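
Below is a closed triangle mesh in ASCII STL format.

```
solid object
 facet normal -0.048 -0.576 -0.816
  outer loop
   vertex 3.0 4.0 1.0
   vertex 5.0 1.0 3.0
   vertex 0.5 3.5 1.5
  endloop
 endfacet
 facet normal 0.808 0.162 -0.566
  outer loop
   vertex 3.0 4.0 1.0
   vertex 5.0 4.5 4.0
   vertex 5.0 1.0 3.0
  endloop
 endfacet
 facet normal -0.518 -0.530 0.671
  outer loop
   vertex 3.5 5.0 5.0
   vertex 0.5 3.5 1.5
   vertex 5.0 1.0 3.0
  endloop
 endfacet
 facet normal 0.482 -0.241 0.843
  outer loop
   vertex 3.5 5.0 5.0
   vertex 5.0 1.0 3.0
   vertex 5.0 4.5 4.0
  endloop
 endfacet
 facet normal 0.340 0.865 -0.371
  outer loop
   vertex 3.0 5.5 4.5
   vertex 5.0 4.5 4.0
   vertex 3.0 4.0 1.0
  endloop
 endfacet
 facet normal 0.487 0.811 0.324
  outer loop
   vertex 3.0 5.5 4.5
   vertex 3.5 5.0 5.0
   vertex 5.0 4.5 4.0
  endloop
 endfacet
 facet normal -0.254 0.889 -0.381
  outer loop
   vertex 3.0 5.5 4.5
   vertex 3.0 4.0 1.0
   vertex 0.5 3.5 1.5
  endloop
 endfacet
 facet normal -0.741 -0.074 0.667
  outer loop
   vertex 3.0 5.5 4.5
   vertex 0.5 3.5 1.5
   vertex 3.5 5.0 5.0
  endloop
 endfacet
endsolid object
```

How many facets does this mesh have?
8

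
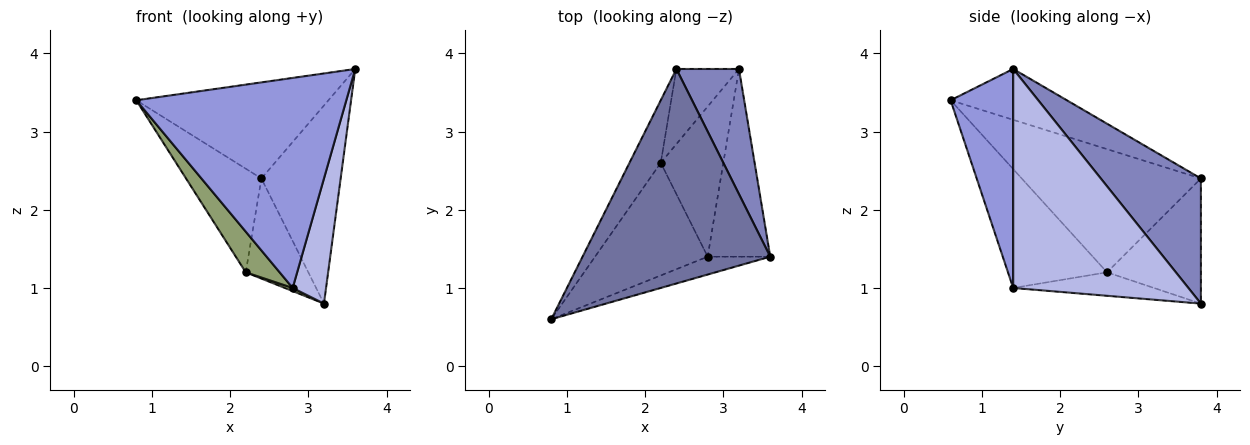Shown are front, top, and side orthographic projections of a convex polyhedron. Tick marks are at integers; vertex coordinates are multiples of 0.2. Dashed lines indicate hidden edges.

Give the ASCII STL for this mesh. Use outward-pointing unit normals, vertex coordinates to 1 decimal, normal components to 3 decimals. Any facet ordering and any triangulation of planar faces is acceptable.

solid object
 facet normal -0.240 0.397 0.886
  outer loop
   vertex 2.4 3.8 2.4
   vertex 0.8 0.6 3.4
   vertex 3.6 1.4 3.8
  endloop
 endfacet
 facet normal 0.730 0.578 0.365
  outer loop
   vertex 3.2 3.8 0.8
   vertex 2.4 3.8 2.4
   vertex 3.6 1.4 3.8
  endloop
 endfacet
 facet normal 0.285 -0.955 -0.081
  outer loop
   vertex 2.8 1.4 1.0
   vertex 3.6 1.4 3.8
   vertex 0.8 0.6 3.4
  endloop
 endfacet
 facet normal 0.946 -0.180 -0.270
  outer loop
   vertex 2.8 1.4 1.0
   vertex 3.2 3.8 0.8
   vertex 3.6 1.4 3.8
  endloop
 endfacet
 facet normal -0.705 -0.241 -0.667
  outer loop
   vertex 2.2 2.6 1.2
   vertex 2.8 1.4 1.0
   vertex 0.8 0.6 3.4
  endloop
 endfacet
 facet normal -0.351 -0.020 -0.936
  outer loop
   vertex 2.2 2.6 1.2
   vertex 3.2 3.8 0.8
   vertex 2.8 1.4 1.0
  endloop
 endfacet
 facet normal -0.898 0.378 -0.228
  outer loop
   vertex 2.2 2.6 1.2
   vertex 0.8 0.6 3.4
   vertex 2.4 3.8 2.4
  endloop
 endfacet
 facet normal -0.768 0.512 -0.384
  outer loop
   vertex 2.2 2.6 1.2
   vertex 2.4 3.8 2.4
   vertex 3.2 3.8 0.8
  endloop
 endfacet
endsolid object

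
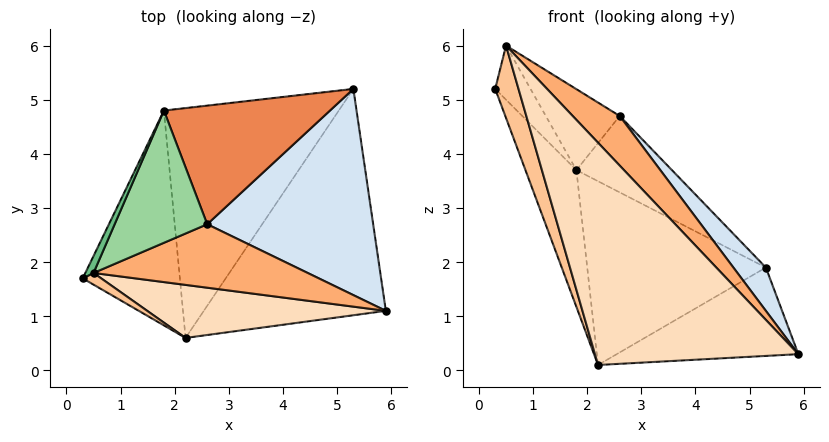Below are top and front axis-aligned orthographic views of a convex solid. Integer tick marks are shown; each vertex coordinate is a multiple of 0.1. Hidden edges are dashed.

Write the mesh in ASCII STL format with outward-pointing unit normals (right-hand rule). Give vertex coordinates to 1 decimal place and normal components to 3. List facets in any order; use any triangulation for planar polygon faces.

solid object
 facet normal 0.001 0.364 -0.932
  outer loop
   vertex 2.2 0.6 0.1
   vertex 5.3 5.2 1.9
   vertex 5.9 1.1 0.3
  endloop
 endfacet
 facet normal -0.890 0.245 -0.384
  outer loop
   vertex 1.8 4.8 3.7
   vertex 2.2 0.6 0.1
   vertex 0.3 1.7 5.2
  endloop
 endfacet
 facet normal -0.428 0.564 -0.706
  outer loop
   vertex 1.8 4.8 3.7
   vertex 5.3 5.2 1.9
   vertex 2.2 0.6 0.1
  endloop
 endfacet
 facet normal 0.770 -0.131 0.625
  outer loop
   vertex 2.6 2.7 4.7
   vertex 5.9 1.1 0.3
   vertex 5.3 5.2 1.9
  endloop
 endfacet
 facet normal 0.347 0.508 0.788
  outer loop
   vertex 2.6 2.7 4.7
   vertex 5.3 5.2 1.9
   vertex 1.8 4.8 3.7
  endloop
 endfacet
 facet normal 0.601 -0.492 0.630
  outer loop
   vertex 0.5 1.8 6.0
   vertex 5.9 1.1 0.3
   vertex 2.6 2.7 4.7
  endloop
 endfacet
 facet normal -0.142 -0.977 0.158
  outer loop
   vertex 0.5 1.8 6.0
   vertex 0.3 1.7 5.2
   vertex 2.2 0.6 0.1
  endloop
 endfacet
 facet normal 0.118 -0.966 0.230
  outer loop
   vertex 0.5 1.8 6.0
   vertex 2.2 0.6 0.1
   vertex 5.9 1.1 0.3
  endloop
 endfacet
 facet normal -0.858 0.490 0.153
  outer loop
   vertex 0.5 1.8 6.0
   vertex 1.8 4.8 3.7
   vertex 0.3 1.7 5.2
  endloop
 endfacet
 facet normal 0.291 0.499 0.816
  outer loop
   vertex 0.5 1.8 6.0
   vertex 2.6 2.7 4.7
   vertex 1.8 4.8 3.7
  endloop
 endfacet
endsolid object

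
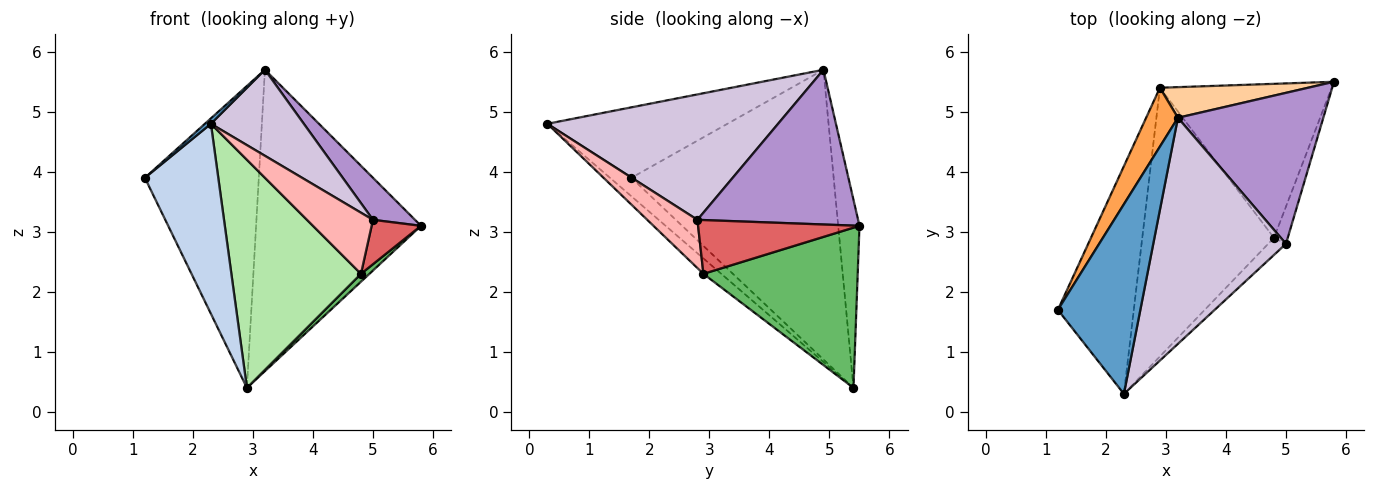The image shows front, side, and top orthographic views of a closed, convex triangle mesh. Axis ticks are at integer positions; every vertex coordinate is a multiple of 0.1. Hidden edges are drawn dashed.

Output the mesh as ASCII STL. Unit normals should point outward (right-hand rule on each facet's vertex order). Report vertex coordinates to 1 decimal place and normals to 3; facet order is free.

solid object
 facet normal -0.649 -0.022 0.760
  outer loop
   vertex 3.2 4.9 5.7
   vertex 1.2 1.7 3.9
   vertex 2.3 0.3 4.8
  endloop
 endfacet
 facet normal -0.184 -0.630 -0.755
  outer loop
   vertex 2.9 5.4 0.4
   vertex 2.3 0.3 4.8
   vertex 1.2 1.7 3.9
  endloop
 endfacet
 facet normal -0.867 0.489 0.095
  outer loop
   vertex 2.9 5.4 0.4
   vertex 1.2 1.7 3.9
   vertex 3.2 4.9 5.7
  endloop
 endfacet
 facet normal -0.127 0.987 0.100
  outer loop
   vertex 2.9 5.4 0.4
   vertex 3.2 4.9 5.7
   vertex 5.8 5.5 3.1
  endloop
 endfacet
 facet normal 0.682 -0.037 -0.731
  outer loop
   vertex 4.8 2.9 2.3
   vertex 2.9 5.4 0.4
   vertex 5.8 5.5 3.1
  endloop
 endfacet
 facet normal -0.089 -0.645 -0.759
  outer loop
   vertex 4.8 2.9 2.3
   vertex 2.3 0.3 4.8
   vertex 2.9 5.4 0.4
  endloop
 endfacet
 facet normal 0.929 -0.284 -0.238
  outer loop
   vertex 5.0 2.8 3.2
   vertex 4.8 2.9 2.3
   vertex 5.8 5.5 3.1
  endloop
 endfacet
 facet normal 0.591 -0.777 -0.218
  outer loop
   vertex 5.0 2.8 3.2
   vertex 2.3 0.3 4.8
   vertex 4.8 2.9 2.3
  endloop
 endfacet
 facet normal 0.716 -0.187 0.673
  outer loop
   vertex 5.0 2.8 3.2
   vertex 5.8 5.5 3.1
   vertex 3.2 4.9 5.7
  endloop
 endfacet
 facet normal 0.662 -0.267 0.701
  outer loop
   vertex 5.0 2.8 3.2
   vertex 3.2 4.9 5.7
   vertex 2.3 0.3 4.8
  endloop
 endfacet
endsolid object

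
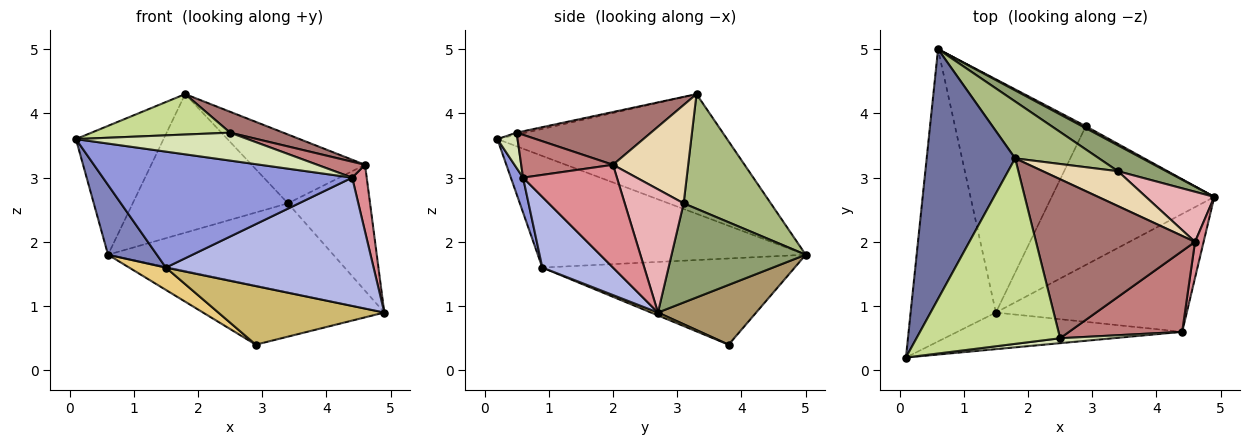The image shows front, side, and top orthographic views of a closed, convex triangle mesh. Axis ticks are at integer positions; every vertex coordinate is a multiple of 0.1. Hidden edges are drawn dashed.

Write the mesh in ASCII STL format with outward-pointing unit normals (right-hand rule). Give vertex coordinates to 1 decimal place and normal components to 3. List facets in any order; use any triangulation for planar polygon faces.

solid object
 facet normal -0.769 0.293 0.568
  outer loop
   vertex 1.8 3.3 4.3
   vertex 0.6 5.0 1.8
   vertex 0.1 0.2 3.6
  endloop
 endfacet
 facet normal -0.787 -0.143 -0.601
  outer loop
   vertex 1.5 0.9 1.6
   vertex 0.1 0.2 3.6
   vertex 0.6 5.0 1.8
  endloop
 endfacet
 facet normal 0.047 -0.953 -0.301
  outer loop
   vertex 1.5 0.9 1.6
   vertex 4.4 0.6 3.0
   vertex 0.1 0.2 3.6
  endloop
 endfacet
 facet normal 0.243 -0.714 -0.656
  outer loop
   vertex 1.5 0.9 1.6
   vertex 4.9 2.7 0.9
   vertex 4.4 0.6 3.0
  endloop
 endfacet
 facet normal 0.497 0.834 0.242
  outer loop
   vertex 3.4 3.1 2.6
   vertex 4.9 2.7 0.9
   vertex 0.6 5.0 1.8
  endloop
 endfacet
 facet normal 0.461 0.821 0.337
  outer loop
   vertex 3.4 3.1 2.6
   vertex 0.6 5.0 1.8
   vertex 1.8 3.3 4.3
  endloop
 endfacet
 facet normal -0.014 -0.213 0.977
  outer loop
   vertex 2.5 0.5 3.7
   vertex 1.8 3.3 4.3
   vertex 0.1 0.2 3.6
  endloop
 endfacet
 facet normal 0.115 -0.978 0.173
  outer loop
   vertex 2.5 0.5 3.7
   vertex 0.1 0.2 3.6
   vertex 4.4 0.6 3.0
  endloop
 endfacet
 facet normal 0.476 0.879 0.029
  outer loop
   vertex 2.9 3.8 0.4
   vertex 0.6 5.0 1.8
   vertex 4.9 2.7 0.9
  endloop
 endfacet
 facet normal 0.016 -0.389 -0.921
  outer loop
   vertex 2.9 3.8 0.4
   vertex 4.9 2.7 0.9
   vertex 1.5 0.9 1.6
  endloop
 endfacet
 facet normal -0.548 -0.080 -0.832
  outer loop
   vertex 2.9 3.8 0.4
   vertex 1.5 0.9 1.6
   vertex 0.6 5.0 1.8
  endloop
 endfacet
 facet normal 0.509 0.768 0.389
  outer loop
   vertex 4.6 2.0 3.2
   vertex 3.4 3.1 2.6
   vertex 1.8 3.3 4.3
  endloop
 endfacet
 facet normal 0.313 -0.124 0.942
  outer loop
   vertex 4.6 2.0 3.2
   vertex 1.8 3.3 4.3
   vertex 2.5 0.5 3.7
  endloop
 endfacet
 facet normal 0.348 -0.181 0.920
  outer loop
   vertex 4.6 2.0 3.2
   vertex 2.5 0.5 3.7
   vertex 4.4 0.6 3.0
  endloop
 endfacet
 facet normal 0.985 -0.152 0.082
  outer loop
   vertex 4.6 2.0 3.2
   vertex 4.4 0.6 3.0
   vertex 4.9 2.7 0.9
  endloop
 endfacet
 facet normal 0.555 0.773 0.308
  outer loop
   vertex 4.6 2.0 3.2
   vertex 4.9 2.7 0.9
   vertex 3.4 3.1 2.6
  endloop
 endfacet
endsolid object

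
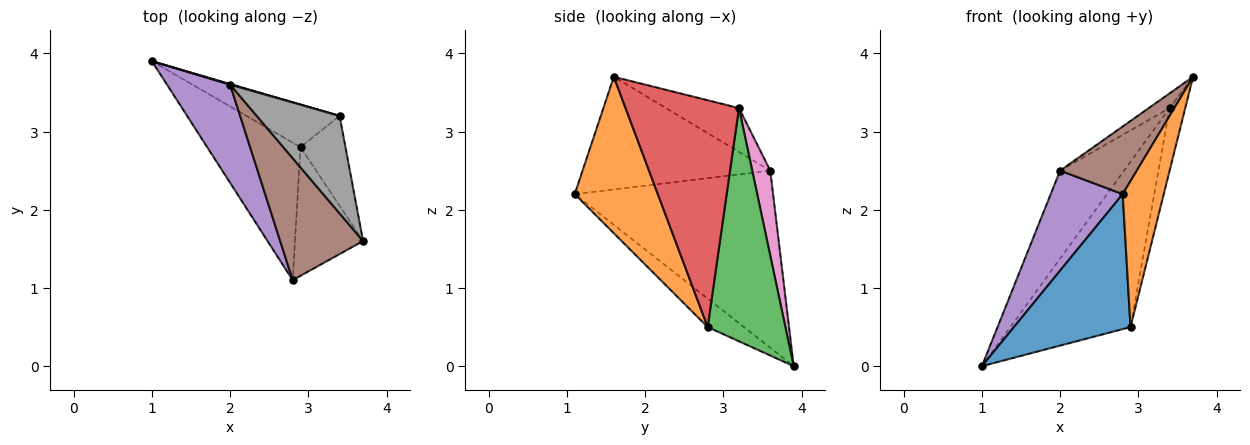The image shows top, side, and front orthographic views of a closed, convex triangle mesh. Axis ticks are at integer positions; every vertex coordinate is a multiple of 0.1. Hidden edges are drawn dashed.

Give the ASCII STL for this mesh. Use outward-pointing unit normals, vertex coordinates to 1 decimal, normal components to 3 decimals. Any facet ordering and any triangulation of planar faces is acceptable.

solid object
 facet normal -0.213 -0.685 -0.697
  outer loop
   vertex 2.9 2.8 0.5
   vertex 2.8 1.1 2.2
   vertex 1.0 3.9 0.0
  endloop
 endfacet
 facet normal 0.835 -0.413 -0.364
  outer loop
   vertex 2.9 2.8 0.5
   vertex 3.7 1.6 3.7
   vertex 2.8 1.1 2.2
  endloop
 endfacet
 facet normal 0.531 0.821 -0.212
  outer loop
   vertex 3.4 3.2 3.3
   vertex 2.9 2.8 0.5
   vertex 1.0 3.9 0.0
  endloop
 endfacet
 facet normal 0.972 0.134 -0.193
  outer loop
   vertex 3.4 3.2 3.3
   vertex 3.7 1.6 3.7
   vertex 2.9 2.8 0.5
  endloop
 endfacet
 facet normal -0.891 -0.323 0.318
  outer loop
   vertex 2.0 3.6 2.5
   vertex 1.0 3.9 0.0
   vertex 2.8 1.1 2.2
  endloop
 endfacet
 facet normal -0.765 -0.312 0.563
  outer loop
   vertex 2.0 3.6 2.5
   vertex 2.8 1.1 2.2
   vertex 3.7 1.6 3.7
  endloop
 endfacet
 facet normal 0.271 0.963 0.007
  outer loop
   vertex 2.0 3.6 2.5
   vertex 3.4 3.2 3.3
   vertex 1.0 3.9 0.0
  endloop
 endfacet
 facet normal -0.463 0.132 0.876
  outer loop
   vertex 2.0 3.6 2.5
   vertex 3.7 1.6 3.7
   vertex 3.4 3.2 3.3
  endloop
 endfacet
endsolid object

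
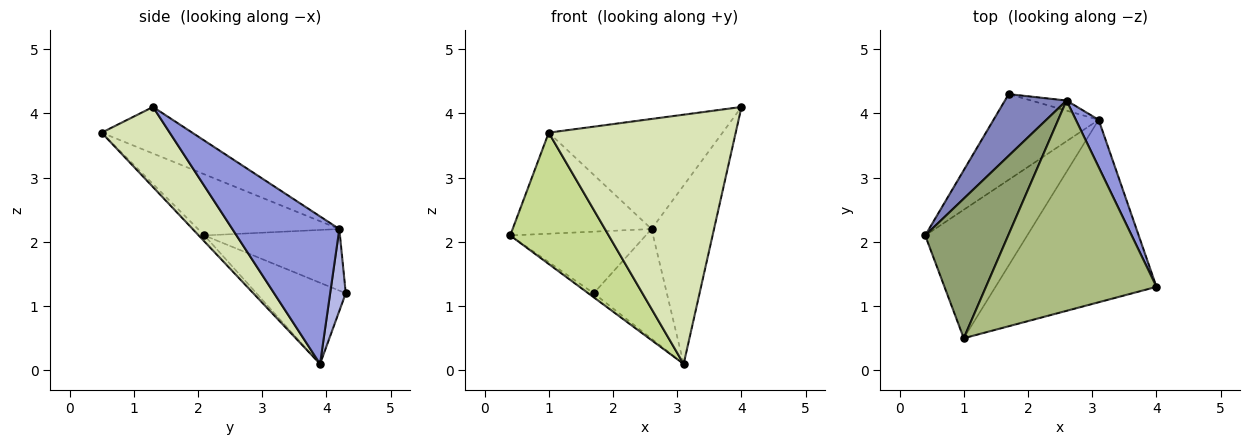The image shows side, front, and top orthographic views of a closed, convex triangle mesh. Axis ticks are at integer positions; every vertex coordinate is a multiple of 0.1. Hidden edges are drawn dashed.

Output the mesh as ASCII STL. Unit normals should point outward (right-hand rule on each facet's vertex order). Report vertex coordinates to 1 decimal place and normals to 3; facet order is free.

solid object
 facet normal -0.611 0.037 -0.791
  outer loop
   vertex 3.1 3.9 0.1
   vertex 0.4 2.1 2.1
   vertex 1.7 4.3 1.2
  endloop
 endfacet
 facet normal -0.577 0.577 0.577
  outer loop
   vertex 2.6 4.2 2.2
   vertex 1.7 4.3 1.2
   vertex 0.4 2.1 2.1
  endloop
 endfacet
 facet normal 0.856 0.500 0.132
  outer loop
   vertex 2.6 4.2 2.2
   vertex 4.0 1.3 4.1
   vertex 3.1 3.9 0.1
  endloop
 endfacet
 facet normal 0.208 0.974 -0.090
  outer loop
   vertex 2.6 4.2 2.2
   vertex 3.1 3.9 0.1
   vertex 1.7 4.3 1.2
  endloop
 endfacet
 facet normal -0.512 0.504 0.696
  outer loop
   vertex 1.0 0.5 3.7
   vertex 2.6 4.2 2.2
   vertex 0.4 2.1 2.1
  endloop
 endfacet
 facet normal -0.235 0.451 0.861
  outer loop
   vertex 1.0 0.5 3.7
   vertex 4.0 1.3 4.1
   vertex 2.6 4.2 2.2
  endloop
 endfacet
 facet normal -0.041 -0.714 -0.699
  outer loop
   vertex 1.0 0.5 3.7
   vertex 0.4 2.1 2.1
   vertex 3.1 3.9 0.1
  endloop
 endfacet
 facet normal 0.282 -0.774 -0.567
  outer loop
   vertex 1.0 0.5 3.7
   vertex 3.1 3.9 0.1
   vertex 4.0 1.3 4.1
  endloop
 endfacet
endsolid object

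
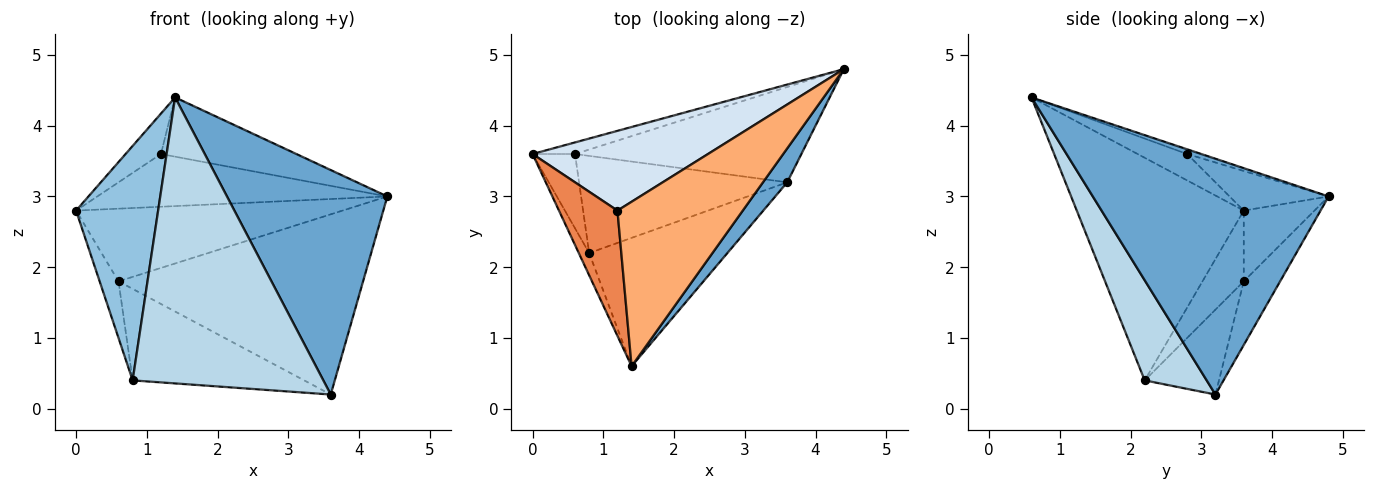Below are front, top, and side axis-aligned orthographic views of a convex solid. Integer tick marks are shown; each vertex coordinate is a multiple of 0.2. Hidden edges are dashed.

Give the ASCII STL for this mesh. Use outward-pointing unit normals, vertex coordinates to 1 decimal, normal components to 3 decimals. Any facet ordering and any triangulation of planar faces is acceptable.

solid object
 facet normal 0.824 -0.560 0.085
  outer loop
   vertex 3.6 3.2 0.2
   vertex 4.4 4.8 3.0
   vertex 1.4 0.6 4.4
  endloop
 endfacet
 facet normal -0.897 -0.441 -0.042
  outer loop
   vertex 0.8 2.2 0.4
   vertex 1.4 0.6 4.4
   vertex 0.0 3.6 2.8
  endloop
 endfacet
 facet normal 0.284 -0.875 -0.393
  outer loop
   vertex 0.8 2.2 0.4
   vertex 3.6 3.2 0.2
   vertex 1.4 0.6 4.4
  endloop
 endfacet
 facet normal -0.185 0.542 0.820
  outer loop
   vertex 1.2 2.8 3.6
   vertex 4.4 4.8 3.0
   vertex 0.0 3.6 2.8
  endloop
 endfacet
 facet normal -0.395 0.282 0.874
  outer loop
   vertex 1.2 2.8 3.6
   vertex 0.0 3.6 2.8
   vertex 1.4 0.6 4.4
  endloop
 endfacet
 facet normal -0.035 0.339 0.940
  outer loop
   vertex 1.2 2.8 3.6
   vertex 1.4 0.6 4.4
   vertex 4.4 4.8 3.0
  endloop
 endfacet
 facet normal -0.254 0.955 -0.152
  outer loop
   vertex 0.6 3.6 1.8
   vertex 0.0 3.6 2.8
   vertex 4.4 4.8 3.0
  endloop
 endfacet
 facet normal -0.130 0.876 -0.464
  outer loop
   vertex 0.6 3.6 1.8
   vertex 4.4 4.8 3.0
   vertex 3.6 3.2 0.2
  endloop
 endfacet
 facet normal -0.798 0.365 -0.479
  outer loop
   vertex 0.6 3.6 1.8
   vertex 0.8 2.2 0.4
   vertex 0.0 3.6 2.8
  endloop
 endfacet
 facet normal -0.285 0.657 -0.698
  outer loop
   vertex 0.6 3.6 1.8
   vertex 3.6 3.2 0.2
   vertex 0.8 2.2 0.4
  endloop
 endfacet
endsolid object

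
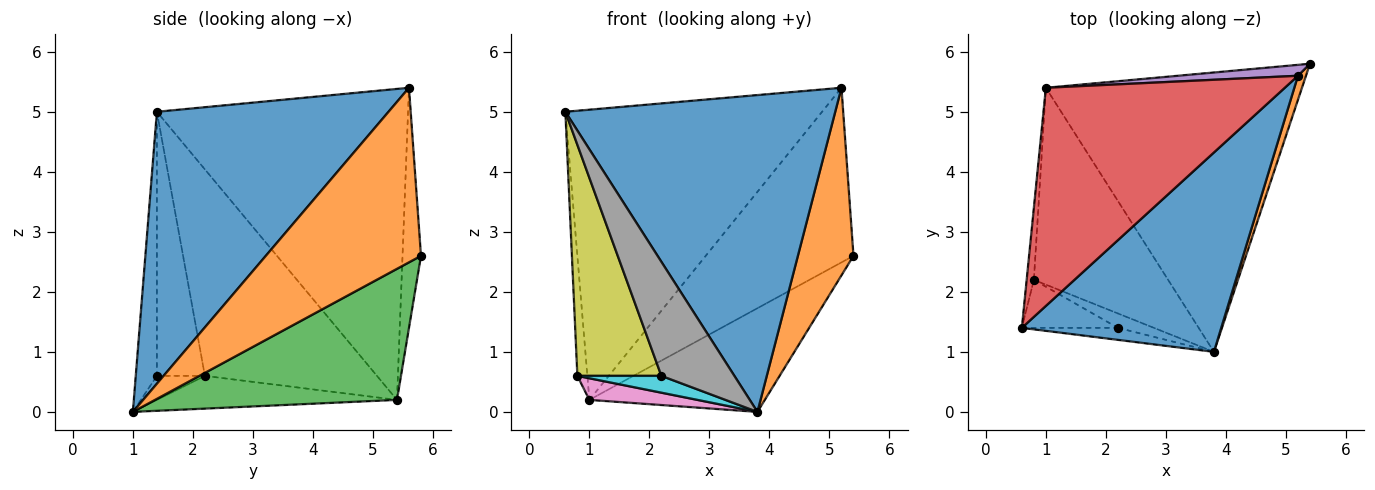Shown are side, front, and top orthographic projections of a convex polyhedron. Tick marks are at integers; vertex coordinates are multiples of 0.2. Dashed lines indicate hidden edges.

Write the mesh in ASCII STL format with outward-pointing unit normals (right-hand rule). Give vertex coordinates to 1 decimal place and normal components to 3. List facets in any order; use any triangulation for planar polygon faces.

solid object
 facet normal 0.588 -0.685 0.431
  outer loop
   vertex 5.2 5.6 5.4
   vertex 0.6 1.4 5.0
   vertex 3.8 1.0 0.0
  endloop
 endfacet
 facet normal 0.941 -0.337 0.043
  outer loop
   vertex 5.2 5.6 5.4
   vertex 3.8 1.0 0.0
   vertex 5.4 5.8 2.6
  endloop
 endfacet
 facet normal 0.433 0.314 -0.845
  outer loop
   vertex 1.0 5.4 0.2
   vertex 5.4 5.8 2.6
   vertex 3.8 1.0 0.0
  endloop
 endfacet
 facet normal -0.616 0.630 0.473
  outer loop
   vertex 1.0 5.4 0.2
   vertex 0.6 1.4 5.0
   vertex 5.2 5.6 5.4
  endloop
 endfacet
 facet normal -0.124 0.990 0.062
  outer loop
   vertex 1.0 5.4 0.2
   vertex 5.2 5.6 5.4
   vertex 5.4 5.8 2.6
  endloop
 endfacet
 facet normal -0.998 0.058 -0.035
  outer loop
   vertex 0.8 2.2 0.6
   vertex 0.6 1.4 5.0
   vertex 1.0 5.4 0.2
  endloop
 endfacet
 facet normal -0.236 -0.106 -0.966
  outer loop
   vertex 0.8 2.2 0.6
   vertex 1.0 5.4 0.2
   vertex 3.8 1.0 0.0
  endloop
 endfacet
 facet normal -0.277 -0.956 -0.101
  outer loop
   vertex 2.2 1.4 0.6
   vertex 3.8 1.0 0.0
   vertex 0.6 1.4 5.0
  endloop
 endfacet
 facet normal -0.488 -0.854 -0.178
  outer loop
   vertex 2.2 1.4 0.6
   vertex 0.6 1.4 5.0
   vertex 0.8 2.2 0.6
  endloop
 endfacet
 facet normal -0.398 -0.697 -0.597
  outer loop
   vertex 2.2 1.4 0.6
   vertex 0.8 2.2 0.6
   vertex 3.8 1.0 0.0
  endloop
 endfacet
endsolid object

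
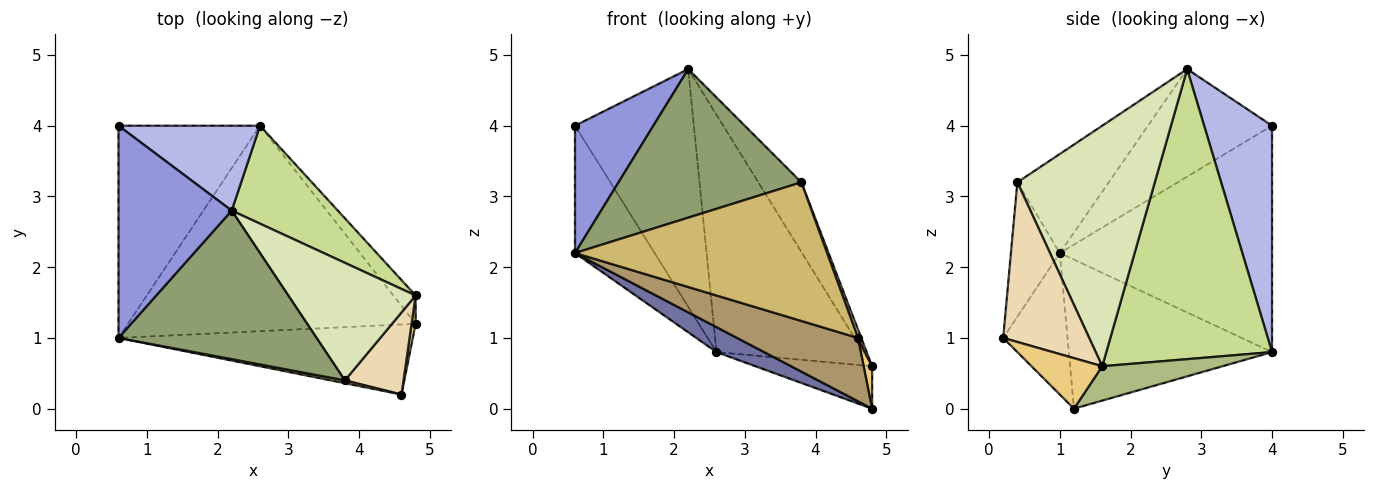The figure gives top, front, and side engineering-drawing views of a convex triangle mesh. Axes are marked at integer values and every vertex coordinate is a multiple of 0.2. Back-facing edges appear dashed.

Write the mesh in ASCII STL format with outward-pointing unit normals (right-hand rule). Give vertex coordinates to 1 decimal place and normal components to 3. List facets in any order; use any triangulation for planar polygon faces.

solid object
 facet normal -0.457 -0.107 -0.883
  outer loop
   vertex 2.6 4.0 0.8
   vertex 4.8 1.2 0.0
   vertex 0.6 1.0 2.2
  endloop
 endfacet
 facet normal -0.808 0.303 -0.505
  outer loop
   vertex 0.6 4.0 4.0
   vertex 2.6 4.0 0.8
   vertex 0.6 1.0 2.2
  endloop
 endfacet
 facet normal -0.632 -0.399 0.665
  outer loop
   vertex 0.6 4.0 4.0
   vertex 0.6 1.0 2.2
   vertex 2.2 2.8 4.8
  endloop
 endfacet
 facet normal 0.474 0.829 0.296
  outer loop
   vertex 0.6 4.0 4.0
   vertex 2.2 2.8 4.8
   vertex 2.6 4.0 0.8
  endloop
 endfacet
 facet normal -0.333 -0.667 0.667
  outer loop
   vertex 3.8 0.4 3.2
   vertex 2.2 2.8 4.8
   vertex 0.6 1.0 2.2
  endloop
 endfacet
 facet normal 0.651 0.632 -0.421
  outer loop
   vertex 4.8 1.6 0.6
   vertex 4.8 1.2 0.0
   vertex 2.6 4.0 0.8
  endloop
 endfacet
 facet normal 0.722 0.640 0.264
  outer loop
   vertex 4.8 1.6 0.6
   vertex 2.6 4.0 0.8
   vertex 2.2 2.8 4.8
  endloop
 endfacet
 facet normal 0.852 0.267 0.451
  outer loop
   vertex 4.8 1.6 0.6
   vertex 2.2 2.8 4.8
   vertex 3.8 0.4 3.2
  endloop
 endfacet
 facet normal -0.336 -0.632 -0.699
  outer loop
   vertex 4.6 0.2 1.0
   vertex 0.6 1.0 2.2
   vertex 4.8 1.2 0.0
  endloop
 endfacet
 facet normal -0.190 -0.982 0.020
  outer loop
   vertex 4.6 0.2 1.0
   vertex 3.8 0.4 3.2
   vertex 0.6 1.0 2.2
  endloop
 endfacet
 facet normal 0.990 -0.119 0.079
  outer loop
   vertex 4.6 0.2 1.0
   vertex 4.8 1.2 0.0
   vertex 4.8 1.6 0.6
  endloop
 endfacet
 facet normal 0.938 -0.036 0.344
  outer loop
   vertex 4.6 0.2 1.0
   vertex 4.8 1.6 0.6
   vertex 3.8 0.4 3.2
  endloop
 endfacet
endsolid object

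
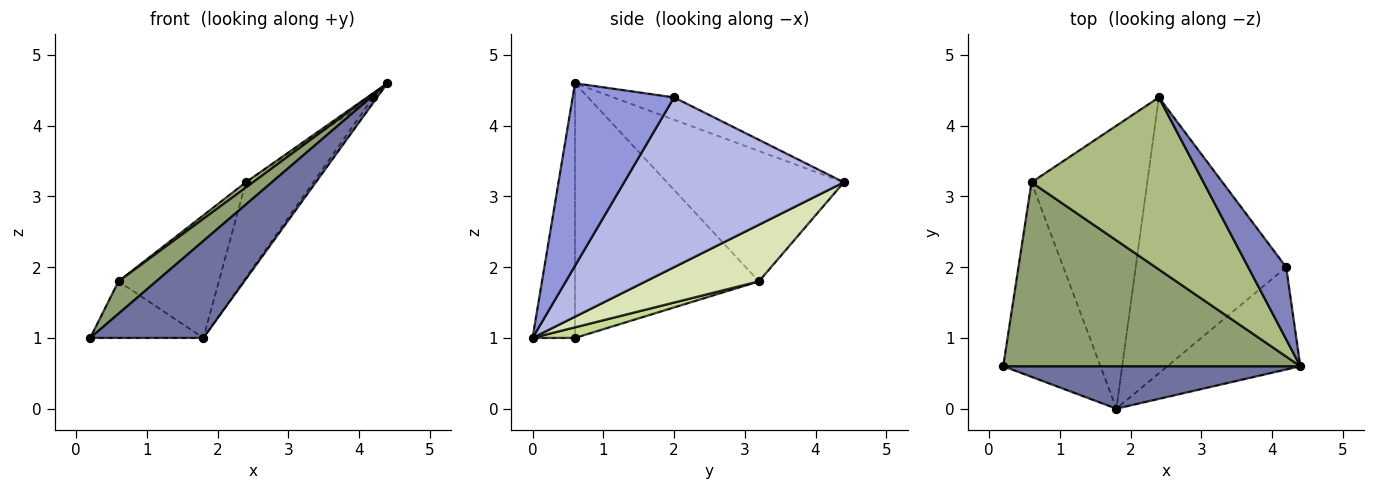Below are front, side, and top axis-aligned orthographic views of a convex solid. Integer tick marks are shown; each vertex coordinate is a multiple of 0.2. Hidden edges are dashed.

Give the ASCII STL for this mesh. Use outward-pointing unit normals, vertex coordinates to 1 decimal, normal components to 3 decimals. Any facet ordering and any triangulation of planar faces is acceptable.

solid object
 facet normal -0.325 -0.866 0.379
  outer loop
   vertex 1.8 0.0 1.0
   vertex 4.4 0.6 4.6
   vertex 0.2 0.6 1.0
  endloop
 endfacet
 facet normal -0.506 0.051 0.861
  outer loop
   vertex 4.2 2.0 4.4
   vertex 2.4 4.4 3.2
   vertex 4.4 0.6 4.6
  endloop
 endfacet
 facet normal 0.808 0.031 -0.589
  outer loop
   vertex 4.2 2.0 4.4
   vertex 4.4 0.6 4.6
   vertex 1.8 0.0 1.0
  endloop
 endfacet
 facet normal 0.729 0.224 -0.646
  outer loop
   vertex 4.2 2.0 4.4
   vertex 1.8 0.0 1.0
   vertex 2.4 4.4 3.2
  endloop
 endfacet
 facet normal -0.645 -0.132 0.753
  outer loop
   vertex 0.6 3.2 1.8
   vertex 0.2 0.6 1.0
   vertex 4.4 0.6 4.6
  endloop
 endfacet
 facet normal -0.604 -0.024 0.797
  outer loop
   vertex 0.6 3.2 1.8
   vertex 4.4 0.6 4.6
   vertex 2.4 4.4 3.2
  endloop
 endfacet
 facet normal 0.104 0.278 -0.955
  outer loop
   vertex 0.6 3.2 1.8
   vertex 1.8 0.0 1.0
   vertex 0.2 0.6 1.0
  endloop
 endfacet
 facet normal 0.409 0.363 -0.837
  outer loop
   vertex 0.6 3.2 1.8
   vertex 2.4 4.4 3.2
   vertex 1.8 0.0 1.0
  endloop
 endfacet
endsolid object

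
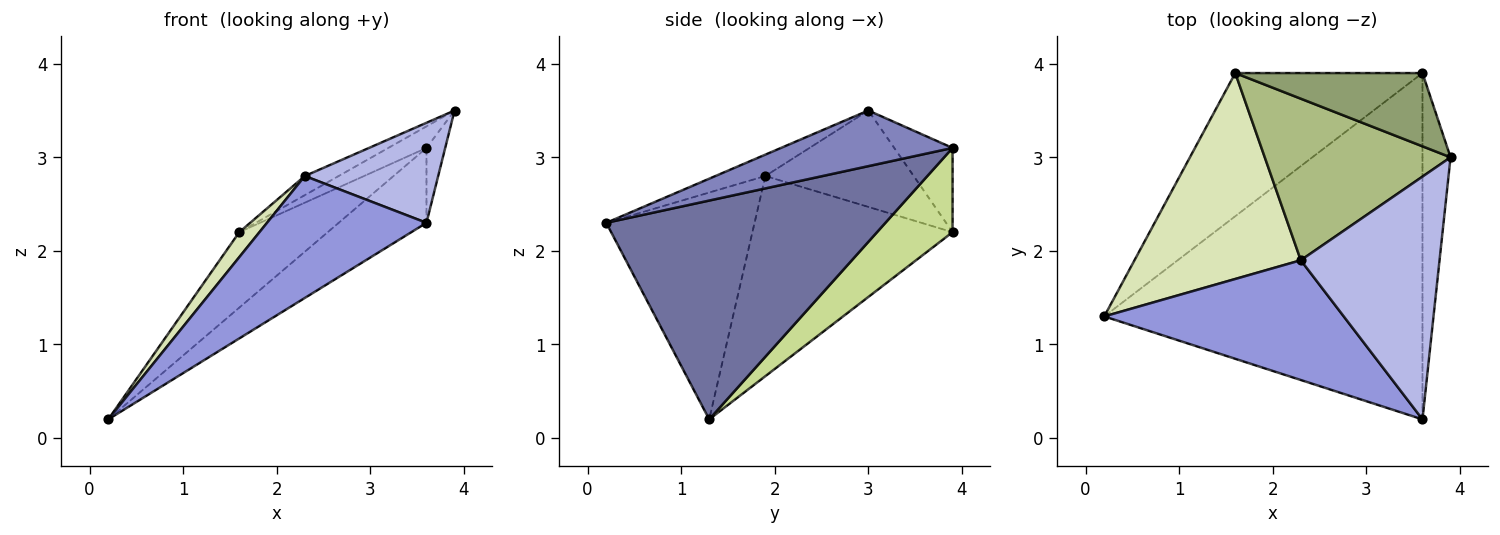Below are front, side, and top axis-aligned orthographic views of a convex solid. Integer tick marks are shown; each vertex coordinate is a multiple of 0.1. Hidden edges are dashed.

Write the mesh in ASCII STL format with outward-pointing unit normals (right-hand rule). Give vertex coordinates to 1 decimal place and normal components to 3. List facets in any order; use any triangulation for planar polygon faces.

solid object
 facet normal 0.558 0.175 -0.811
  outer loop
   vertex 3.6 3.9 3.1
   vertex 3.6 0.2 2.3
   vertex 0.2 1.3 0.2
  endloop
 endfacet
 facet normal 0.889 0.097 -0.448
  outer loop
   vertex 3.6 3.9 3.1
   vertex 3.9 3.0 3.5
   vertex 3.6 0.2 2.3
  endloop
 endfacet
 facet normal -0.553 -0.595 0.584
  outer loop
   vertex 2.3 1.9 2.8
   vertex 0.2 1.3 0.2
   vertex 3.6 0.2 2.3
  endloop
 endfacet
 facet normal -0.141 -0.377 0.915
  outer loop
   vertex 2.3 1.9 2.8
   vertex 3.6 0.2 2.3
   vertex 3.9 3.0 3.5
  endloop
 endfacet
 facet normal -0.396 0.259 0.881
  outer loop
   vertex 1.6 3.9 2.2
   vertex 3.9 3.0 3.5
   vertex 3.6 3.9 3.1
  endloop
 endfacet
 facet normal -0.458 0.105 0.883
  outer loop
   vertex 1.6 3.9 2.2
   vertex 2.3 1.9 2.8
   vertex 3.9 3.0 3.5
  endloop
 endfacet
 facet normal 0.370 0.433 -0.822
  outer loop
   vertex 1.6 3.9 2.2
   vertex 3.6 3.9 3.1
   vertex 0.2 1.3 0.2
  endloop
 endfacet
 facet normal -0.767 -0.077 0.637
  outer loop
   vertex 1.6 3.9 2.2
   vertex 0.2 1.3 0.2
   vertex 2.3 1.9 2.8
  endloop
 endfacet
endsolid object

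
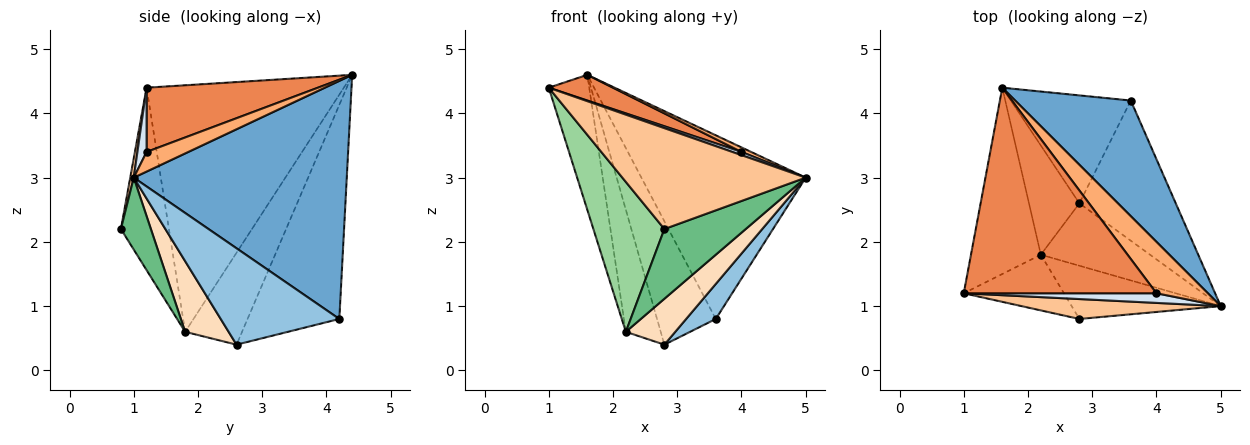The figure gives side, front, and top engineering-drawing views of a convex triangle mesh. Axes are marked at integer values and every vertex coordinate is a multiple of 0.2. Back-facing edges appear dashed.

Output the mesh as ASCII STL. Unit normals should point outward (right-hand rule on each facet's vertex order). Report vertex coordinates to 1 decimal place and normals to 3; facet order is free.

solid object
 facet normal 0.739 0.570 0.359
  outer loop
   vertex 3.6 4.2 0.8
   vertex 1.6 4.4 4.6
   vertex 5.0 1.0 3.0
  endloop
 endfacet
 facet normal 0.696 -0.174 -0.696
  outer loop
   vertex 3.6 4.2 0.8
   vertex 5.0 1.0 3.0
   vertex 2.8 2.6 0.4
  endloop
 endfacet
 facet normal -0.762 0.488 -0.427
  outer loop
   vertex 3.6 4.2 0.8
   vertex 2.8 2.6 0.4
   vertex 1.6 4.4 4.6
  endloop
 endfacet
 facet normal 0.302 -0.302 0.905
  outer loop
   vertex 4.0 1.2 3.4
   vertex 1.0 1.2 4.4
   vertex 5.0 1.0 3.0
  endloop
 endfacet
 facet normal 0.314 -0.118 0.942
  outer loop
   vertex 4.0 1.2 3.4
   vertex 1.6 4.4 4.6
   vertex 1.0 1.2 4.4
  endloop
 endfacet
 facet normal 0.356 -0.082 0.931
  outer loop
   vertex 4.0 1.2 3.4
   vertex 5.0 1.0 3.0
   vertex 1.6 4.4 4.6
  endloop
 endfacet
 facet normal 0.019 -0.981 0.194
  outer loop
   vertex 2.8 0.8 2.2
   vertex 5.0 1.0 3.0
   vertex 1.0 1.2 4.4
  endloop
 endfacet
 facet normal 0.462 -0.525 -0.714
  outer loop
   vertex 2.2 1.8 0.6
   vertex 2.8 2.6 0.4
   vertex 5.0 1.0 3.0
  endloop
 endfacet
 facet normal 0.281 -0.763 -0.582
  outer loop
   vertex 2.2 1.8 0.6
   vertex 5.0 1.0 3.0
   vertex 2.8 0.8 2.2
  endloop
 endfacet
 facet normal -0.535 -0.792 -0.294
  outer loop
   vertex 2.2 1.8 0.6
   vertex 2.8 0.8 2.2
   vertex 1.0 1.2 4.4
  endloop
 endfacet
 facet normal -0.944 0.194 -0.267
  outer loop
   vertex 2.2 1.8 0.6
   vertex 1.0 1.2 4.4
   vertex 1.6 4.4 4.6
  endloop
 endfacet
 facet normal -0.772 0.473 -0.424
  outer loop
   vertex 2.2 1.8 0.6
   vertex 1.6 4.4 4.6
   vertex 2.8 2.6 0.4
  endloop
 endfacet
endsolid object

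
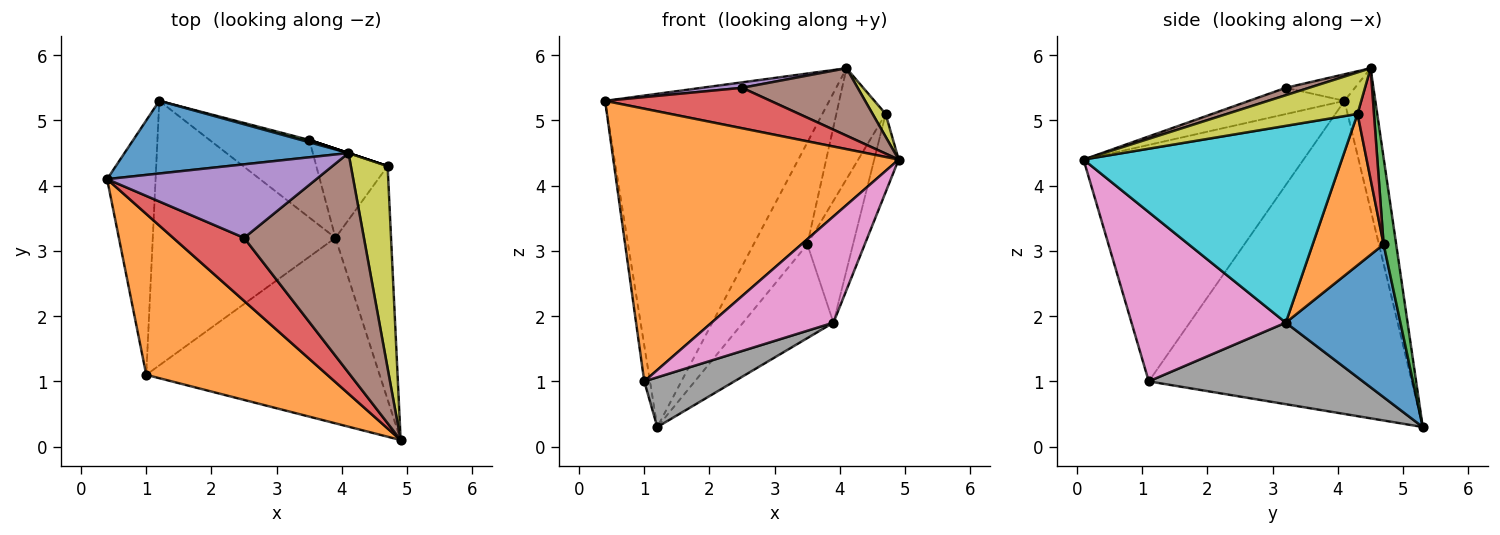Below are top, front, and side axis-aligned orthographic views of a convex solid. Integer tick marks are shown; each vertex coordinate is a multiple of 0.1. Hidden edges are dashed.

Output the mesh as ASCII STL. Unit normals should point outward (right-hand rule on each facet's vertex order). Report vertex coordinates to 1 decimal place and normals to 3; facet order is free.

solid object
 facet normal -0.133 0.968 0.211
  outer loop
   vertex 1.2 5.3 0.3
   vertex 0.4 4.1 5.3
   vertex 4.1 4.5 5.8
  endloop
 endfacet
 facet normal -0.553 -0.718 0.423
  outer loop
   vertex 1.0 1.1 1.0
   vertex 4.9 0.1 4.4
   vertex 0.4 4.1 5.3
  endloop
 endfacet
 facet normal -0.988 0.022 -0.153
  outer loop
   vertex 1.0 1.1 1.0
   vertex 0.4 4.1 5.3
   vertex 1.2 5.3 0.3
  endloop
 endfacet
 facet normal -0.297 -0.515 0.804
  outer loop
   vertex 2.5 3.2 5.5
   vertex 0.4 4.1 5.3
   vertex 4.9 0.1 4.4
  endloop
 endfacet
 facet normal -0.126 -0.074 0.989
  outer loop
   vertex 2.5 3.2 5.5
   vertex 4.1 4.5 5.8
   vertex 0.4 4.1 5.3
  endloop
 endfacet
 facet normal 0.059 -0.293 0.954
  outer loop
   vertex 2.5 3.2 5.5
   vertex 4.9 0.1 4.4
   vertex 4.1 4.5 5.8
  endloop
 endfacet
 facet normal 0.533 -0.421 -0.735
  outer loop
   vertex 3.9 3.2 1.9
   vertex 4.9 0.1 4.4
   vertex 1.0 1.1 1.0
  endloop
 endfacet
 facet normal 0.402 -0.169 -0.900
  outer loop
   vertex 3.9 3.2 1.9
   vertex 1.0 1.1 1.0
   vertex 1.2 5.3 0.3
  endloop
 endfacet
 facet normal 0.746 -0.075 0.661
  outer loop
   vertex 4.7 4.3 5.1
   vertex 4.1 4.5 5.8
   vertex 4.9 0.1 4.4
  endloop
 endfacet
 facet normal 0.958 0.091 -0.271
  outer loop
   vertex 4.7 4.3 5.1
   vertex 4.9 0.1 4.4
   vertex 3.9 3.2 1.9
  endloop
 endfacet
 facet normal 0.699 0.551 -0.456
  outer loop
   vertex 3.5 4.7 3.1
   vertex 3.9 3.2 1.9
   vertex 1.2 5.3 0.3
  endloop
 endfacet
 facet normal 0.782 0.503 -0.368
  outer loop
   vertex 3.5 4.7 3.1
   vertex 4.7 4.3 5.1
   vertex 3.9 3.2 1.9
  endloop
 endfacet
 facet normal 0.228 0.973 0.021
  outer loop
   vertex 3.5 4.7 3.1
   vertex 1.2 5.3 0.3
   vertex 4.1 4.5 5.8
  endloop
 endfacet
 facet normal 0.316 0.949 0.000
  outer loop
   vertex 3.5 4.7 3.1
   vertex 4.1 4.5 5.8
   vertex 4.7 4.3 5.1
  endloop
 endfacet
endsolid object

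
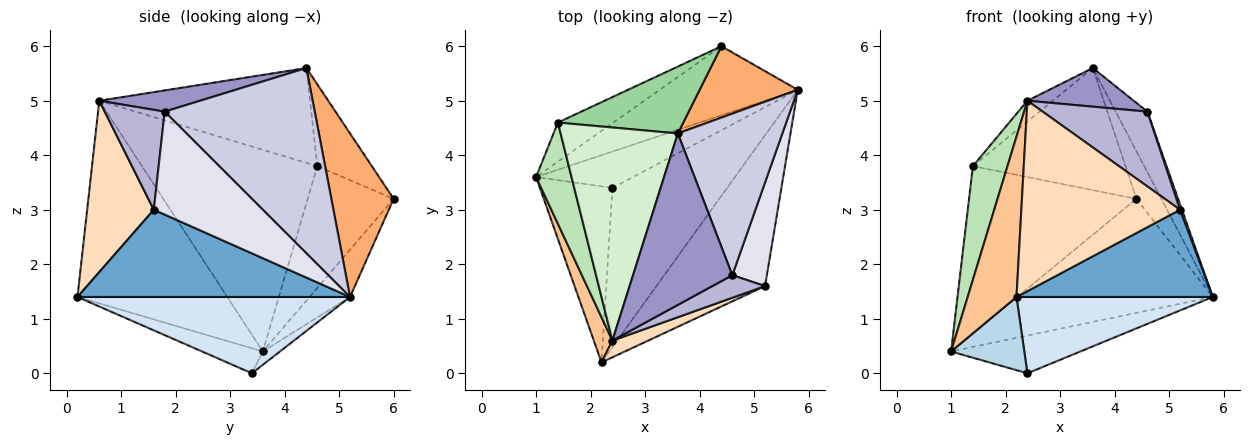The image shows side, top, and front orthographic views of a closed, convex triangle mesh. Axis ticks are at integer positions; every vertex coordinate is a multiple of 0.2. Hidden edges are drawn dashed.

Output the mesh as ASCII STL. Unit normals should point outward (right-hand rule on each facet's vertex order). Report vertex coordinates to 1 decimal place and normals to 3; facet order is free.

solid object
 facet normal 0.571 -0.411 -0.711
  outer loop
   vertex 5.2 1.6 3.0
   vertex 2.2 0.2 1.4
   vertex 5.8 5.2 1.4
  endloop
 endfacet
 facet normal -0.095 0.717 -0.691
  outer loop
   vertex 2.4 3.4 0.0
   vertex 1.0 3.6 0.4
   vertex 5.8 5.2 1.4
  endloop
 endfacet
 facet normal -0.304 -0.366 -0.880
  outer loop
   vertex 2.4 3.4 0.0
   vertex 2.2 0.2 1.4
   vertex 1.0 3.6 0.4
  endloop
 endfacet
 facet normal 0.515 -0.370 -0.773
  outer loop
   vertex 2.4 3.4 0.0
   vertex 5.8 5.2 1.4
   vertex 2.2 0.2 1.4
  endloop
 endfacet
 facet normal -0.174 0.842 -0.510
  outer loop
   vertex 4.4 6.0 3.2
   vertex 5.8 5.2 1.4
   vertex 1.0 3.6 0.4
  endloop
 endfacet
 facet normal 0.811 0.324 0.487
  outer loop
   vertex 4.4 6.0 3.2
   vertex 3.6 4.4 5.6
   vertex 5.8 5.2 1.4
  endloop
 endfacet
 facet normal -0.947 -0.309 0.087
  outer loop
   vertex 2.4 0.6 5.0
   vertex 1.0 3.6 0.4
   vertex 2.2 0.2 1.4
  endloop
 endfacet
 facet normal 0.386 -0.919 0.081
  outer loop
   vertex 2.4 0.6 5.0
   vertex 2.2 0.2 1.4
   vertex 5.2 1.6 3.0
  endloop
 endfacet
 facet normal -0.447 0.871 -0.204
  outer loop
   vertex 1.4 4.6 3.8
   vertex 4.4 6.0 3.2
   vertex 1.0 3.6 0.4
  endloop
 endfacet
 facet normal -0.299 0.837 0.458
  outer loop
   vertex 1.4 4.6 3.8
   vertex 3.6 4.4 5.6
   vertex 4.4 6.0 3.2
  endloop
 endfacet
 facet normal -0.967 -0.191 0.170
  outer loop
   vertex 1.4 4.6 3.8
   vertex 1.0 3.6 0.4
   vertex 2.4 0.6 5.0
  endloop
 endfacet
 facet normal -0.627 0.076 0.775
  outer loop
   vertex 1.4 4.6 3.8
   vertex 2.4 0.6 5.0
   vertex 3.6 4.4 5.6
  endloop
 endfacet
 facet normal 0.204 -0.215 0.955
  outer loop
   vertex 4.6 1.8 4.8
   vertex 3.6 4.4 5.6
   vertex 2.4 0.6 5.0
  endloop
 endfacet
 facet normal 0.481 -0.839 0.254
  outer loop
   vertex 4.6 1.8 4.8
   vertex 2.4 0.6 5.0
   vertex 5.2 1.6 3.0
  endloop
 endfacet
 facet normal 0.857 0.181 0.483
  outer loop
   vertex 4.6 1.8 4.8
   vertex 5.8 5.2 1.4
   vertex 3.6 4.4 5.6
  endloop
 endfacet
 facet normal 0.948 -0.017 0.318
  outer loop
   vertex 4.6 1.8 4.8
   vertex 5.2 1.6 3.0
   vertex 5.8 5.2 1.4
  endloop
 endfacet
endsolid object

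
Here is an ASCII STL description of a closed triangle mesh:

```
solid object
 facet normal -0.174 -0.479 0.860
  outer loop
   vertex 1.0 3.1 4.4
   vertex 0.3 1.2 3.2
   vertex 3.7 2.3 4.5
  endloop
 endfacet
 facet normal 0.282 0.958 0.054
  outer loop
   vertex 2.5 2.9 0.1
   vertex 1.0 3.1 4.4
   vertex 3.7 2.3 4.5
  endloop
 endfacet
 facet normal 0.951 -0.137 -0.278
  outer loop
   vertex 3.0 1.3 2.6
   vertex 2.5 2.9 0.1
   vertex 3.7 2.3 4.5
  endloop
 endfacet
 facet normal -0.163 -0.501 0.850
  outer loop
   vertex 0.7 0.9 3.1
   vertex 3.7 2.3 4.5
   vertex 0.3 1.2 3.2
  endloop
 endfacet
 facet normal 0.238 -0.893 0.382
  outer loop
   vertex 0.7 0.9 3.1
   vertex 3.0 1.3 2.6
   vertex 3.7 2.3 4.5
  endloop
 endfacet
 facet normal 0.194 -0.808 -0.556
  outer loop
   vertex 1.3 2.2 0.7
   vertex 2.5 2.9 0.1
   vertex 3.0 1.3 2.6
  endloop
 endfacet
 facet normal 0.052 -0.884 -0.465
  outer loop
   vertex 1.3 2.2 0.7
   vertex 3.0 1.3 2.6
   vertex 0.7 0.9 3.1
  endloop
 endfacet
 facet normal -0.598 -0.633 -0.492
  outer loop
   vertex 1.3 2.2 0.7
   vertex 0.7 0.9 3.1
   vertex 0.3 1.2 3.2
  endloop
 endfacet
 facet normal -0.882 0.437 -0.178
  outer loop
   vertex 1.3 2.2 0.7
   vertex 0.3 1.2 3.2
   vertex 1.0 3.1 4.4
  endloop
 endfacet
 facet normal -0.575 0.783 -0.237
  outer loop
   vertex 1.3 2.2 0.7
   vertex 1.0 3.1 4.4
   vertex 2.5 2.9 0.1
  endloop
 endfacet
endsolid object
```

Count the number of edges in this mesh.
15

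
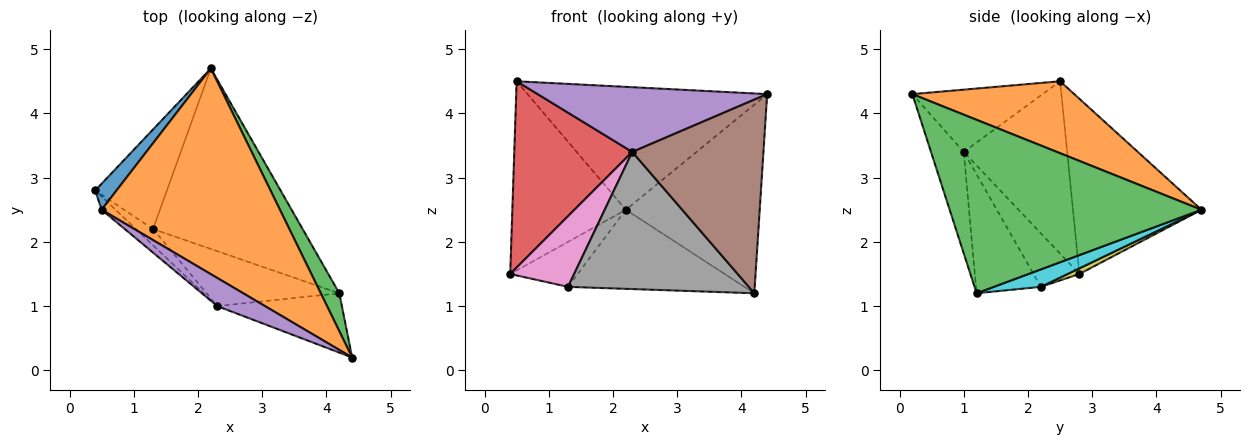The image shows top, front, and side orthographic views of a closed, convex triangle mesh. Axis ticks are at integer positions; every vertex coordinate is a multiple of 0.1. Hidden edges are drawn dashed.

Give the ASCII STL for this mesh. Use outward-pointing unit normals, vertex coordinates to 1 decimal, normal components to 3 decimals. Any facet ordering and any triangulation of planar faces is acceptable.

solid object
 facet normal -0.746 0.659 0.091
  outer loop
   vertex 0.5 2.5 4.5
   vertex 2.2 4.7 2.5
   vertex 0.4 2.8 1.5
  endloop
 endfacet
 facet normal 0.327 0.485 0.811
  outer loop
   vertex 0.5 2.5 4.5
   vertex 4.4 0.2 4.3
   vertex 2.2 4.7 2.5
  endloop
 endfacet
 facet normal 0.879 0.467 0.094
  outer loop
   vertex 4.2 1.2 1.2
   vertex 2.2 4.7 2.5
   vertex 4.4 0.2 4.3
  endloop
 endfacet
 facet normal -0.658 -0.751 -0.053
  outer loop
   vertex 2.3 1.0 3.4
   vertex 0.5 2.5 4.5
   vertex 0.4 2.8 1.5
  endloop
 endfacet
 facet normal -0.462 -0.813 0.354
  outer loop
   vertex 2.3 1.0 3.4
   vertex 4.4 0.2 4.3
   vertex 0.5 2.5 4.5
  endloop
 endfacet
 facet normal -0.232 -0.930 -0.285
  outer loop
   vertex 2.3 1.0 3.4
   vertex 4.2 1.2 1.2
   vertex 4.4 0.2 4.3
  endloop
 endfacet
 facet normal -0.573 -0.799 -0.183
  outer loop
   vertex 1.3 2.2 1.3
   vertex 2.3 1.0 3.4
   vertex 0.4 2.8 1.5
  endloop
 endfacet
 facet normal -0.316 -0.881 -0.353
  outer loop
   vertex 1.3 2.2 1.3
   vertex 4.2 1.2 1.2
   vertex 2.3 1.0 3.4
  endloop
 endfacet
 facet normal 0.072 0.411 -0.909
  outer loop
   vertex 1.3 2.2 1.3
   vertex 0.4 2.8 1.5
   vertex 2.2 4.7 2.5
  endloop
 endfacet
 facet normal 0.106 0.399 -0.911
  outer loop
   vertex 1.3 2.2 1.3
   vertex 2.2 4.7 2.5
   vertex 4.2 1.2 1.2
  endloop
 endfacet
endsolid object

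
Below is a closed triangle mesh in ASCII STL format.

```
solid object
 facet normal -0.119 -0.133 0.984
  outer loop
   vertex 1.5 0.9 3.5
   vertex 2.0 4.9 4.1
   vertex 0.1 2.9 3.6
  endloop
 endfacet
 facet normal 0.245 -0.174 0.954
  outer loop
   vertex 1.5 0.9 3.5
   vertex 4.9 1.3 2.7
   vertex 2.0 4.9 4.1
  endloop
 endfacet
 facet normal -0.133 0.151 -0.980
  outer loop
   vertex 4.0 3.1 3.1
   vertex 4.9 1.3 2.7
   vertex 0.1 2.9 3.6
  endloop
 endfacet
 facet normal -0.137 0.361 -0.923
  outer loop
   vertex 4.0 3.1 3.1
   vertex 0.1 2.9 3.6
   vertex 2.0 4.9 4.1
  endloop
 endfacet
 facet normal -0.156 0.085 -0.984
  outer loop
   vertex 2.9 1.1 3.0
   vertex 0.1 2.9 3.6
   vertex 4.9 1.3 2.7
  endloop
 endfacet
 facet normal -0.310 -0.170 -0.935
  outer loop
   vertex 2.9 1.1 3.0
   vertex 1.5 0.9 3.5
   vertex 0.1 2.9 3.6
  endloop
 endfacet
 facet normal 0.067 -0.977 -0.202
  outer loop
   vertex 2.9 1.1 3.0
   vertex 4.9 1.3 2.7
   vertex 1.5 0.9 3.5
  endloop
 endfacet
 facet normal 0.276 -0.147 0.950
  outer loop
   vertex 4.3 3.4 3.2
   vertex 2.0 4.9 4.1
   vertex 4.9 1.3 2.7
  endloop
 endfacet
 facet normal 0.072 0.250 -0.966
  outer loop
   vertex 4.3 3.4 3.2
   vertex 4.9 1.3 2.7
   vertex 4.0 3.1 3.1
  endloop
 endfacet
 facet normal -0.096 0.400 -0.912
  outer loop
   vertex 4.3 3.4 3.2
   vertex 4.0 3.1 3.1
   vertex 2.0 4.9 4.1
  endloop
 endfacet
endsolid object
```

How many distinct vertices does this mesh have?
7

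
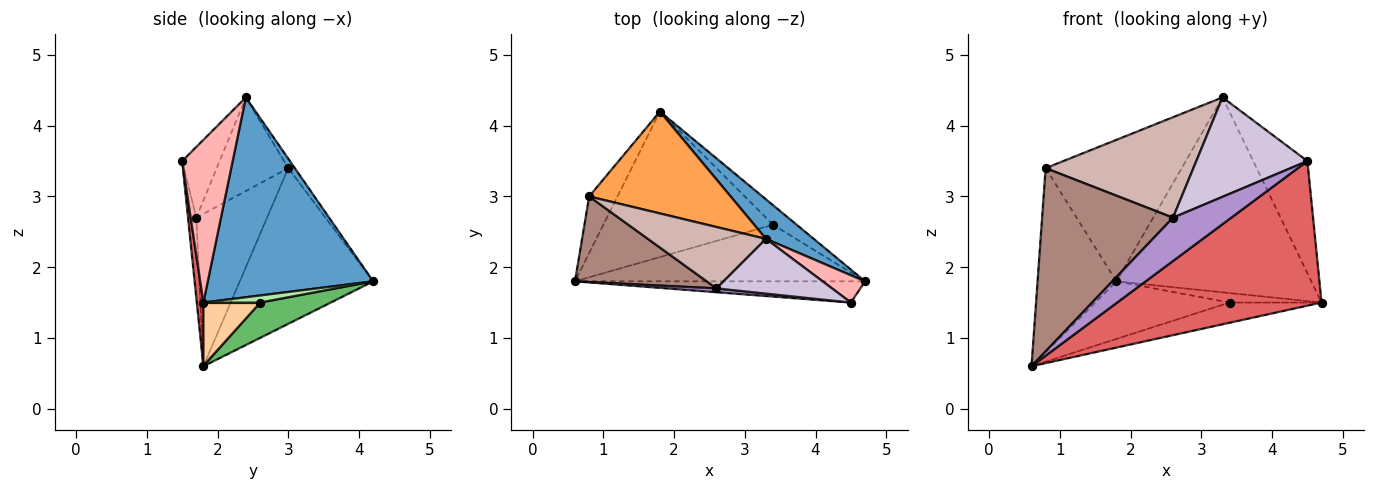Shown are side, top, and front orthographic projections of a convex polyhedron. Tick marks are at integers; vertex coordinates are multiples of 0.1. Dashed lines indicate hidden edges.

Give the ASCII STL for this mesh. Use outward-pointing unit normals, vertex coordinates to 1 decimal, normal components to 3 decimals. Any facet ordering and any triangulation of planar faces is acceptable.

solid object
 facet normal 0.639 0.754 0.153
  outer loop
   vertex 3.3 2.4 4.4
   vertex 4.7 1.8 1.5
   vertex 1.8 4.2 1.8
  endloop
 endfacet
 facet normal -0.851 0.503 -0.155
  outer loop
   vertex 0.8 3.0 3.4
   vertex 1.8 4.2 1.8
   vertex 0.6 1.8 0.6
  endloop
 endfacet
 facet normal -0.039 0.811 0.584
  outer loop
   vertex 0.8 3.0 3.4
   vertex 3.3 2.4 4.4
   vertex 1.8 4.2 1.8
  endloop
 endfacet
 facet normal 0.202 0.329 -0.922
  outer loop
   vertex 3.4 2.6 1.5
   vertex 4.7 1.8 1.5
   vertex 0.6 1.8 0.6
  endloop
 endfacet
 facet normal 0.190 0.361 -0.913
  outer loop
   vertex 3.4 2.6 1.5
   vertex 0.6 1.8 0.6
   vertex 1.8 4.2 1.8
  endloop
 endfacet
 facet normal 0.260 0.423 -0.868
  outer loop
   vertex 3.4 2.6 1.5
   vertex 1.8 4.2 1.8
   vertex 4.7 1.8 1.5
  endloop
 endfacet
 facet normal 0.032 -0.989 -0.145
  outer loop
   vertex 4.5 1.5 3.5
   vertex 0.6 1.8 0.6
   vertex 4.7 1.8 1.5
  endloop
 endfacet
 facet normal 0.671 0.720 0.175
  outer loop
   vertex 4.5 1.5 3.5
   vertex 4.7 1.8 1.5
   vertex 3.3 2.4 4.4
  endloop
 endfacet
 facet normal -0.140 -0.986 0.087
  outer loop
   vertex 2.6 1.7 2.7
   vertex 0.6 1.8 0.6
   vertex 4.5 1.5 3.5
  endloop
 endfacet
 facet normal -0.283 -0.840 0.463
  outer loop
   vertex 2.6 1.7 2.7
   vertex 4.5 1.5 3.5
   vertex 3.3 2.4 4.4
  endloop
 endfacet
 facet normal -0.440 -0.814 0.380
  outer loop
   vertex 2.6 1.7 2.7
   vertex 0.8 3.0 3.4
   vertex 0.6 1.8 0.6
  endloop
 endfacet
 facet normal -0.382 -0.789 0.482
  outer loop
   vertex 2.6 1.7 2.7
   vertex 3.3 2.4 4.4
   vertex 0.8 3.0 3.4
  endloop
 endfacet
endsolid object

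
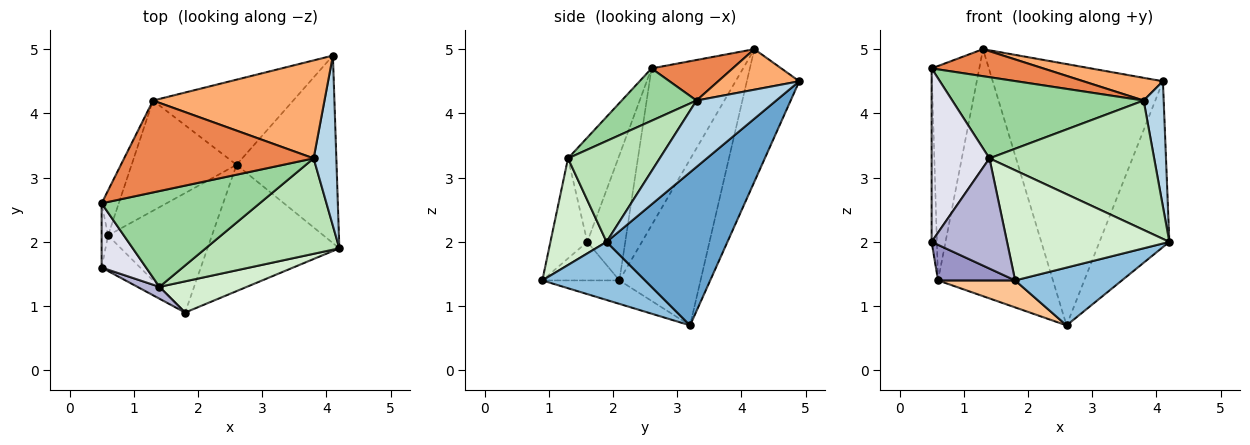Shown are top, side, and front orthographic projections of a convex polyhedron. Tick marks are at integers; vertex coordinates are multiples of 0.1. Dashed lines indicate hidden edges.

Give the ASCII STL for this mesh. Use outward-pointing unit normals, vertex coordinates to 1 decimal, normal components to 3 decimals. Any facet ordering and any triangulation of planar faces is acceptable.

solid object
 facet normal 0.754 0.435 -0.492
  outer loop
   vertex 2.6 3.2 0.7
   vertex 4.1 4.9 4.5
   vertex 4.2 1.9 2.0
  endloop
 endfacet
 facet normal 0.372 -0.386 -0.844
  outer loop
   vertex 1.8 0.9 1.4
   vertex 2.6 3.2 0.7
   vertex 4.2 1.9 2.0
  endloop
 endfacet
 facet normal 0.920 -0.232 0.315
  outer loop
   vertex 3.8 3.3 4.2
   vertex 4.2 1.9 2.0
   vertex 4.1 4.9 4.5
  endloop
 endfacet
 facet normal -0.281 0.912 -0.297
  outer loop
   vertex 1.3 4.2 5.0
   vertex 4.1 4.9 4.5
   vertex 2.6 3.2 0.7
  endloop
 endfacet
 facet normal 0.201 -0.277 0.940
  outer loop
   vertex 1.3 4.2 5.0
   vertex 0.5 2.6 4.7
   vertex 3.8 3.3 4.2
  endloop
 endfacet
 facet normal 0.225 -0.220 0.949
  outer loop
   vertex 1.3 4.2 5.0
   vertex 3.8 3.3 4.2
   vertex 4.1 4.9 4.5
  endloop
 endfacet
 facet normal -0.215 -0.215 -0.953
  outer loop
   vertex 0.6 2.1 1.4
   vertex 2.6 3.2 0.7
   vertex 1.8 0.9 1.4
  endloop
 endfacet
 facet normal -0.883 0.460 -0.096
  outer loop
   vertex 0.6 2.1 1.4
   vertex 0.5 2.6 4.7
   vertex 1.3 4.2 5.0
  endloop
 endfacet
 facet normal -0.542 0.768 -0.342
  outer loop
   vertex 0.6 2.1 1.4
   vertex 1.3 4.2 5.0
   vertex 2.6 3.2 0.7
  endloop
 endfacet
 facet normal 0.245 -0.627 0.740
  outer loop
   vertex 1.4 1.3 3.3
   vertex 3.8 3.3 4.2
   vertex 0.5 2.6 4.7
  endloop
 endfacet
 facet normal 0.409 -0.734 0.542
  outer loop
   vertex 1.4 1.3 3.3
   vertex 4.2 1.9 2.0
   vertex 3.8 3.3 4.2
  endloop
 endfacet
 facet normal 0.316 -0.913 0.259
  outer loop
   vertex 1.4 1.3 3.3
   vertex 1.8 0.9 1.4
   vertex 4.2 1.9 2.0
  endloop
 endfacet
 facet normal -0.577 -0.577 -0.577
  outer loop
   vertex 0.5 1.6 2.0
   vertex 0.6 2.1 1.4
   vertex 1.8 0.9 1.4
  endloop
 endfacet
 facet normal -0.437 -0.894 0.096
  outer loop
   vertex 0.5 1.6 2.0
   vertex 1.8 0.9 1.4
   vertex 1.4 1.3 3.3
  endloop
 endfacet
 facet normal -0.989 0.137 -0.051
  outer loop
   vertex 0.5 1.6 2.0
   vertex 0.5 2.6 4.7
   vertex 0.6 2.1 1.4
  endloop
 endfacet
 facet normal -0.631 -0.727 0.269
  outer loop
   vertex 0.5 1.6 2.0
   vertex 1.4 1.3 3.3
   vertex 0.5 2.6 4.7
  endloop
 endfacet
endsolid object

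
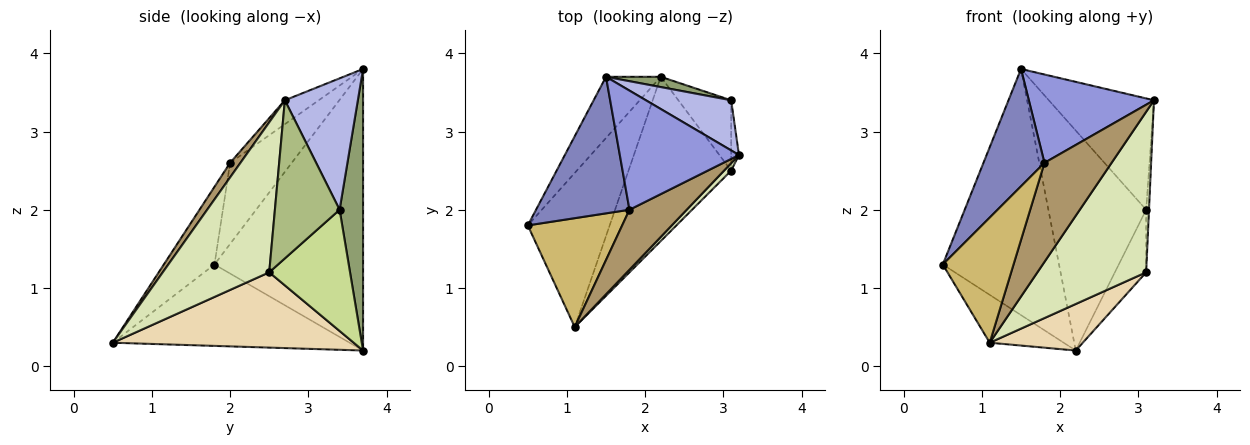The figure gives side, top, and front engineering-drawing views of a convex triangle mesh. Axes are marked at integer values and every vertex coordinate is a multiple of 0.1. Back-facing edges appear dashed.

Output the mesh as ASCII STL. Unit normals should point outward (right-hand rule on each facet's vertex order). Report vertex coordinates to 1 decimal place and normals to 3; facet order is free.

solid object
 facet normal -0.779 0.609 -0.151
  outer loop
   vertex 2.2 3.7 0.2
   vertex 0.5 1.8 1.3
   vertex 1.5 3.7 3.8
  endloop
 endfacet
 facet normal -0.550 -0.544 0.634
  outer loop
   vertex 1.8 2.0 2.6
   vertex 1.5 3.7 3.8
   vertex 0.5 1.8 1.3
  endloop
 endfacet
 facet normal -0.159 -0.588 0.793
  outer loop
   vertex 1.8 2.0 2.6
   vertex 3.2 2.7 3.4
   vertex 1.5 3.7 3.8
  endloop
 endfacet
 facet normal 0.535 0.770 0.347
  outer loop
   vertex 3.1 3.4 2.0
   vertex 1.5 3.7 3.8
   vertex 3.2 2.7 3.4
  endloop
 endfacet
 facet normal 0.233 0.971 0.045
  outer loop
   vertex 3.1 3.4 2.0
   vertex 2.2 3.7 0.2
   vertex 1.5 3.7 3.8
  endloop
 endfacet
 facet normal 0.998 0.044 -0.049
  outer loop
   vertex 3.1 3.4 2.0
   vertex 3.2 2.7 3.4
   vertex 3.1 2.5 1.2
  endloop
 endfacet
 facet normal 0.864 0.334 -0.376
  outer loop
   vertex 3.1 3.4 2.0
   vertex 3.1 2.5 1.2
   vertex 2.2 3.7 0.2
  endloop
 endfacet
 facet normal 0.699 -0.714 0.033
  outer loop
   vertex 1.1 0.5 0.3
   vertex 3.1 2.5 1.2
   vertex 3.2 2.7 3.4
  endloop
 endfacet
 facet normal 0.131 -0.848 0.513
  outer loop
   vertex 1.1 0.5 0.3
   vertex 3.2 2.7 3.4
   vertex 1.8 2.0 2.6
  endloop
 endfacet
 facet normal -0.475 -0.664 0.578
  outer loop
   vertex 1.1 0.5 0.3
   vertex 1.8 2.0 2.6
   vertex 0.5 1.8 1.3
  endloop
 endfacet
 facet normal -0.688 0.215 -0.693
  outer loop
   vertex 1.1 0.5 0.3
   vertex 0.5 1.8 1.3
   vertex 2.2 3.7 0.2
  endloop
 endfacet
 facet normal 0.577 -0.223 -0.786
  outer loop
   vertex 1.1 0.5 0.3
   vertex 2.2 3.7 0.2
   vertex 3.1 2.5 1.2
  endloop
 endfacet
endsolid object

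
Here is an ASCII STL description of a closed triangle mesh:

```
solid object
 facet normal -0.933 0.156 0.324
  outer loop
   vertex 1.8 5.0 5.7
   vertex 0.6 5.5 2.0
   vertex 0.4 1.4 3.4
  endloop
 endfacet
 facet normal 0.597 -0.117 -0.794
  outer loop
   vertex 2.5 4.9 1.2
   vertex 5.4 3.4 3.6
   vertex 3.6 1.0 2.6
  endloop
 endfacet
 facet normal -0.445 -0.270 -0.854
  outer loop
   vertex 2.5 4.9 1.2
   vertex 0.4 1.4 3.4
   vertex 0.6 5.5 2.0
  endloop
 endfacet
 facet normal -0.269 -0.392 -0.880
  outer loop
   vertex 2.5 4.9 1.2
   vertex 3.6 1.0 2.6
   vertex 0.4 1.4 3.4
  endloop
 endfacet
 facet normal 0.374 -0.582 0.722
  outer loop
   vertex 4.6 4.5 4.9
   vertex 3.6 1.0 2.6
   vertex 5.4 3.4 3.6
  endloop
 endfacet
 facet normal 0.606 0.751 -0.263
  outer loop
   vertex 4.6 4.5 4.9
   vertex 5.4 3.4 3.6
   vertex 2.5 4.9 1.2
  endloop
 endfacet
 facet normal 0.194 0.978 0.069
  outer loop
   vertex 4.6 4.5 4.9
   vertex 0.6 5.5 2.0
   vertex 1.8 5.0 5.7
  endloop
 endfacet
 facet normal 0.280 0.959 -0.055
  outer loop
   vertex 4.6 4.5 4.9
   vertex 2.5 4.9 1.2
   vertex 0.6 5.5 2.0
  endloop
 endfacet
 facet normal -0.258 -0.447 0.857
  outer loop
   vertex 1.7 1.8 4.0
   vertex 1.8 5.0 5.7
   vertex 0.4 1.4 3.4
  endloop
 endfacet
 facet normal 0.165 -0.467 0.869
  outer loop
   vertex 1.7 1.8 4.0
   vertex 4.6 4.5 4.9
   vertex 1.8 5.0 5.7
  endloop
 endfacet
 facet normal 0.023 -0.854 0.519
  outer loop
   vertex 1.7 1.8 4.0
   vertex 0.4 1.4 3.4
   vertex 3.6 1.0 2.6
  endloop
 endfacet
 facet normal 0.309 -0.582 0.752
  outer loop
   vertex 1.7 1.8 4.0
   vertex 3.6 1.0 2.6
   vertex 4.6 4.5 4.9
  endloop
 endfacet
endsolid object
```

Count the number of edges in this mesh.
18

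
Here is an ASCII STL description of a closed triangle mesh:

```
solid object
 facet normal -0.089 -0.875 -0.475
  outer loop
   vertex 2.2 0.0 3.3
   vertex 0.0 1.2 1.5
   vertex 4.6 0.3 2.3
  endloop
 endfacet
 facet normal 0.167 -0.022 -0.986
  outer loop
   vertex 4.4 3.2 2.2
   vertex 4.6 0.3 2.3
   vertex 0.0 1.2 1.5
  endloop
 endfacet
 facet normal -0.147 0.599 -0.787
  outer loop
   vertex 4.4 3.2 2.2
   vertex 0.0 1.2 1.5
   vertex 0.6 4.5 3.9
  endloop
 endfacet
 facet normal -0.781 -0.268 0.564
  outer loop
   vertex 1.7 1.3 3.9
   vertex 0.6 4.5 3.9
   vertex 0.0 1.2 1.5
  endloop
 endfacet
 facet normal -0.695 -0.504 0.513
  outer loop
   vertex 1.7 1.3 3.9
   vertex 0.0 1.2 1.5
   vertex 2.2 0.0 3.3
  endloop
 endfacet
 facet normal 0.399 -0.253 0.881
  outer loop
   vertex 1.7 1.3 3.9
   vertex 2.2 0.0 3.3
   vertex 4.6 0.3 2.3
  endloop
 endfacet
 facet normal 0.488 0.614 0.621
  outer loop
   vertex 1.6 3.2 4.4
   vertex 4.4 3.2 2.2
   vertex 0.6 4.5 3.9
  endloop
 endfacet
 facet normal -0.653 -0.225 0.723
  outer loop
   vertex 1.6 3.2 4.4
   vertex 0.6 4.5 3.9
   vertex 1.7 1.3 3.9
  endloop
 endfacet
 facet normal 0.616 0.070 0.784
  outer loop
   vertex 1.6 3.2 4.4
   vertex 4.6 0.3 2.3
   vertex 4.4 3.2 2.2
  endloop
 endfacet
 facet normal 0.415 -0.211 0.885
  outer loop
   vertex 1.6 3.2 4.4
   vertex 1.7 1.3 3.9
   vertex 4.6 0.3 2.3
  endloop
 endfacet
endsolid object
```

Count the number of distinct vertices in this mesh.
7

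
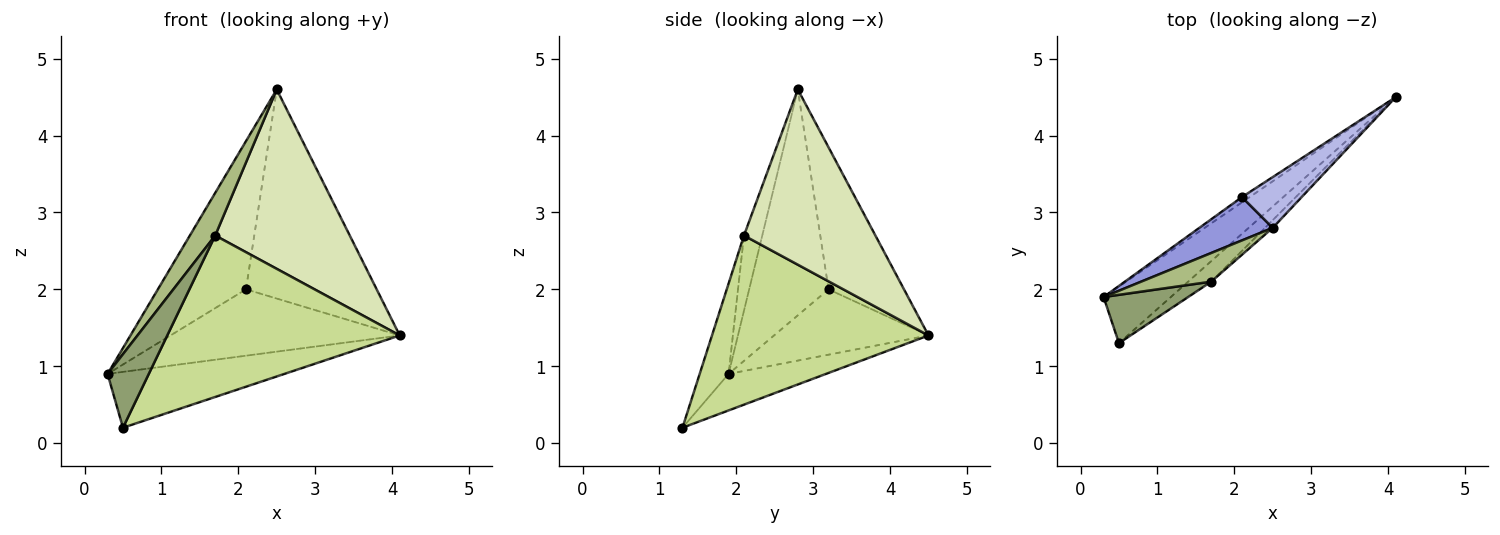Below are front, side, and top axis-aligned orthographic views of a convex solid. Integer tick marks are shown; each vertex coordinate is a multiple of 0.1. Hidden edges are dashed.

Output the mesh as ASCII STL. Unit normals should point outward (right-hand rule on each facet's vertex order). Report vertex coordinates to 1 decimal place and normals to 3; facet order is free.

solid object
 facet normal -0.361 0.655 -0.664
  outer loop
   vertex 0.5 1.3 0.2
   vertex 0.3 1.9 0.9
   vertex 4.1 4.5 1.4
  endloop
 endfacet
 facet normal -0.558 0.828 -0.066
  outer loop
   vertex 2.1 3.2 2.0
   vertex 4.1 4.5 1.4
   vertex 0.3 1.9 0.9
  endloop
 endfacet
 facet normal -0.654 0.726 0.212
  outer loop
   vertex 2.1 3.2 2.0
   vertex 0.3 1.9 0.9
   vertex 2.5 2.8 4.6
  endloop
 endfacet
 facet normal -0.489 0.848 0.206
  outer loop
   vertex 2.1 3.2 2.0
   vertex 2.5 2.8 4.6
   vertex 4.1 4.5 1.4
  endloop
 endfacet
 facet normal -0.506 -0.721 0.474
  outer loop
   vertex 1.7 2.1 2.7
   vertex 0.3 1.9 0.9
   vertex 0.5 1.3 0.2
  endloop
 endfacet
 facet normal -0.514 -0.712 0.479
  outer loop
   vertex 1.7 2.1 2.7
   vertex 2.5 2.8 4.6
   vertex 0.3 1.9 0.9
  endloop
 endfacet
 facet normal 0.679 -0.729 -0.093
  outer loop
   vertex 1.7 2.1 2.7
   vertex 0.5 1.3 0.2
   vertex 4.1 4.5 1.4
  endloop
 endfacet
 facet normal 0.698 -0.715 -0.031
  outer loop
   vertex 1.7 2.1 2.7
   vertex 4.1 4.5 1.4
   vertex 2.5 2.8 4.6
  endloop
 endfacet
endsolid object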